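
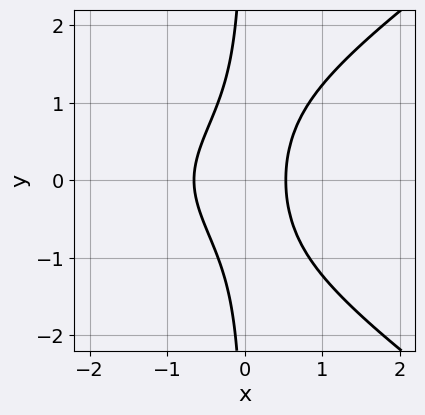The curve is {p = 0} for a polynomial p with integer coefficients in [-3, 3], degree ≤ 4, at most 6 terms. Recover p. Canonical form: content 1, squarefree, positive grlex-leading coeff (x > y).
1. Degree: no degree-2 curve has this shape, so deg p = 3.
2. Symmetries: it's symmetric under y → −y, forcing even powers of y.
3. From the visible intercepts: no y-intercept at any integer in the box.
4. Together with the visible shape, these determine p as stated.

x^3 - 2*x*y^2 + 3*x^2 - 1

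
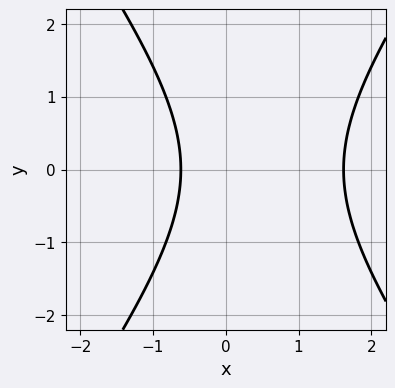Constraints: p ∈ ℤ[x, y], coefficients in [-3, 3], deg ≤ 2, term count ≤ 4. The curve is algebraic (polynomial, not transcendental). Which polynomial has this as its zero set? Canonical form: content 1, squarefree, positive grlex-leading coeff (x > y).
2*x^2 - y^2 - 2*x - 2

1. Degree: a generic line meets the curve in up to 2 points, so deg p = 2.
2. Symmetries: the y ↦ −y reflection is a symmetry, so y appears only in even powers.
3. From the axis intercepts and sections: it misses every integer gridline on the y-axis.
4. The integer polynomial consistent with all of this is the stated p.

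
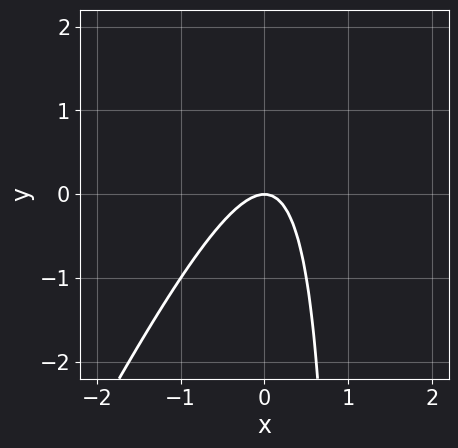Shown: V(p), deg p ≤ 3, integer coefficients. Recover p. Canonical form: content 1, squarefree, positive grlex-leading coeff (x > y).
Degree: the shape is more complex than any degree-1 curve, so deg p = 2.
Observable constraints: it meets the y-axis at y = 0 (among the integer gridlines); it meets the x-axis at x = 0 (among the integer gridlines).
These observations pin down the coefficients.

2*x^2 - x*y + y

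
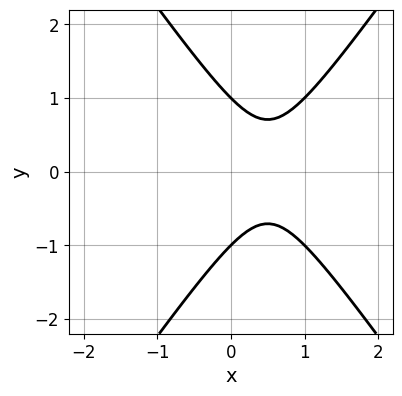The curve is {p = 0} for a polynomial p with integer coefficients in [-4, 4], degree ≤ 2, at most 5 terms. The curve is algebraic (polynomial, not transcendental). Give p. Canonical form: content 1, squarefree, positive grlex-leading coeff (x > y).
2*x^2 - y^2 - 2*x + 1

First, the degree is 2 — a generic line meets the curve in up to 2 points.
Next, symmetries: the y ↦ −y reflection is a symmetry, so y appears only in even powers.
Then, from the visible intercepts: the curve avoids every integer x-axis point in the box; among the integer gridlines, it crosses the y-axis at y ∈ {-1, 1}.
Finally, these observations pin down the coefficients.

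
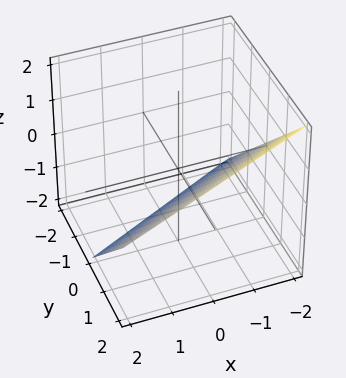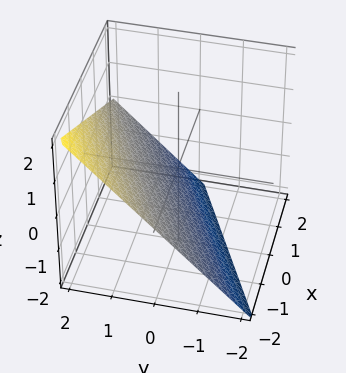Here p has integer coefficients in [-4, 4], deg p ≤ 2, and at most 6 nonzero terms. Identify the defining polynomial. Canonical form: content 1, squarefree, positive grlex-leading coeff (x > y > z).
x - 2*y + 2*z + 2

1. Degree: every cross-section is a straight line — this is a plane, so deg p = 1.
2. Reading off the gridlines: it crosses the x-axis at the gridline x = -2; one z-axis crossing is at z = -1; one y-axis crossing is at y = 1.
3. Together with the visible shape, these determine p as stated.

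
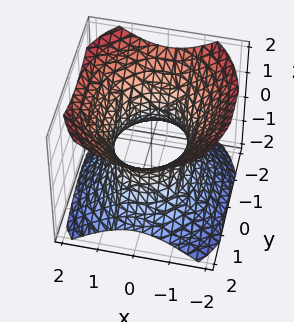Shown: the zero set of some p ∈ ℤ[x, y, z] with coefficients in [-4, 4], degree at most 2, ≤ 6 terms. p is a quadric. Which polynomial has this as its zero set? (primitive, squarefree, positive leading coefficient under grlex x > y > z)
3*x^2 + 2*y^2 - 3*z^2 - 3

(a) deg p = 2. An hourglass — one-sheet hyperboloid; a quadric.
(b) Symmetries: the x ↦ −x reflection is a symmetry, so x appears only in even powers; the z ↦ −z reflection is a symmetry, so z appears only in even powers; it's symmetric under y → −y, forcing even powers of y.
(c) Checking where it meets the axes: it misses every integer gridline on the z-axis; among the integer gridlines, it crosses the x-axis at x ∈ {-1, 1}.
(d) Solving for integer coefficients yields p as stated.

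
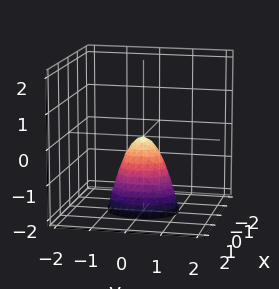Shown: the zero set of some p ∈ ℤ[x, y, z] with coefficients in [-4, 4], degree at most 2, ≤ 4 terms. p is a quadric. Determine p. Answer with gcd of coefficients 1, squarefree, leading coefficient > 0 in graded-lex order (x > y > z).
3*x^2 + 2*y^2 + z

1. The degree is 2 — a single bowl opening along one axis; a quadric.
2. Symmetries: it's symmetric under y → −y, forcing even powers of y; it's symmetric under x → −x, forcing even powers of x.
3. From the axis intercepts and sections: it crosses the y-axis at the gridline y = 0; one z-axis crossing is at z = 0; it meets the x-axis at x = 0 (among the integer gridlines).
4. Together with the visible shape, these determine p as stated.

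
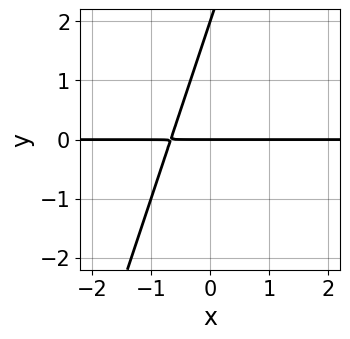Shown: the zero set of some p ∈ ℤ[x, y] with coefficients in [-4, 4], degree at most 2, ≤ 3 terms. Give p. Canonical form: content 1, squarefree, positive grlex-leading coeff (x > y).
3*x*y - y^2 + 2*y

(a) deg p = 2. The shape is more complex than any degree-1 curve.
(b) From the visible intercepts: among the integer gridlines, it crosses the y-axis at y ∈ {0, 2}; every point of the x-axis in the box is on the curve.
(c) Fitting integer coefficients to these (and the overall shape) gives p.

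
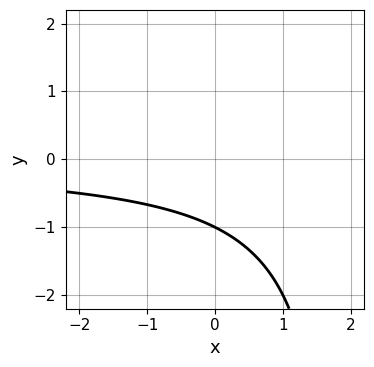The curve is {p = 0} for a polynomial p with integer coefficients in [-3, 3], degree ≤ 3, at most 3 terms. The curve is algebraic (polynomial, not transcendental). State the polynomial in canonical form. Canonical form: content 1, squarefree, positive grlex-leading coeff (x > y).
x*y - 2*y - 2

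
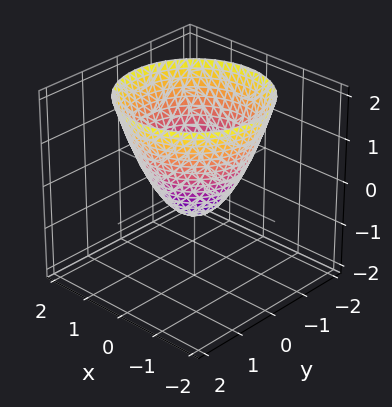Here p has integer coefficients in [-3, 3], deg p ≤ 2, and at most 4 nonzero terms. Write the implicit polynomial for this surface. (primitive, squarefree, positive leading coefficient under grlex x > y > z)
3*x^2 + 3*y^2 - 3*z - 2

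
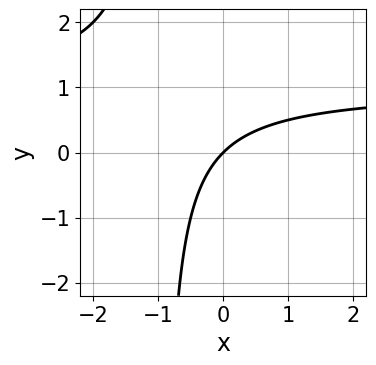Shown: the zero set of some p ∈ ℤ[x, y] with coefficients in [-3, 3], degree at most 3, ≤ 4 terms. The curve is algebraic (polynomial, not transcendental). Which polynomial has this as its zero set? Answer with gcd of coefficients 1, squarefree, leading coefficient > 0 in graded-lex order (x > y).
First, the degree is 2 — a generic line meets the curve in up to 2 points.
Next, from the axis intercepts and sections: one x-axis crossing is at x = 0; one y-axis crossing is at y = 0.
Finally, these observations pin down the coefficients.

x*y - x + y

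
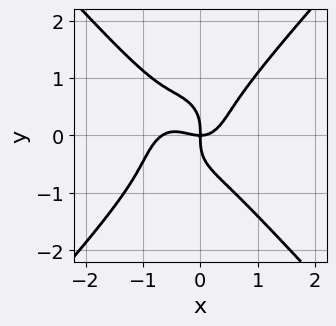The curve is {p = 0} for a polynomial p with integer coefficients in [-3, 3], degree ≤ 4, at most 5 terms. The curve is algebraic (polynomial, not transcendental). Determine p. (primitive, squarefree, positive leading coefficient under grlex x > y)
3*x^4 - 2*y^4 + 2*x^3 - 2*x*y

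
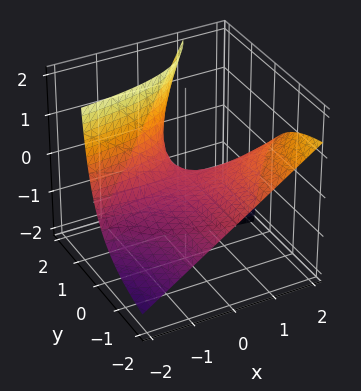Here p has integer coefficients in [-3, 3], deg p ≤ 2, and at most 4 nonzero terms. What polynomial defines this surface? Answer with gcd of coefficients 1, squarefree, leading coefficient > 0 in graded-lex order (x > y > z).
x*y - y*z + z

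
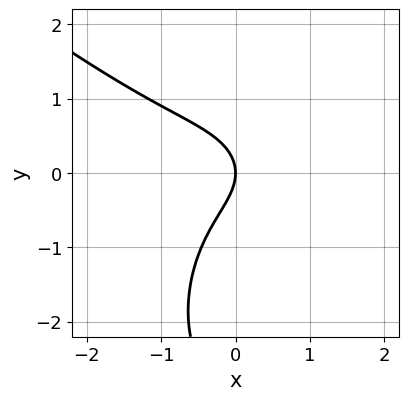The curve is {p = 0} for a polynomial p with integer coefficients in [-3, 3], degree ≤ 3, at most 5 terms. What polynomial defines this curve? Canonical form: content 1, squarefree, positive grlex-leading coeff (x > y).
2*x^3 + 2*x^2*y + y^3 + 3*y^2 + 3*x

First, the degree is 3 — a generic line meets the curve in up to 3 points.
Then, reading off the gridlines: one x-axis crossing is at x = 0; it meets the y-axis at y = 0 (among the integer gridlines).
Finally, matching integer coefficients to the picture gives p.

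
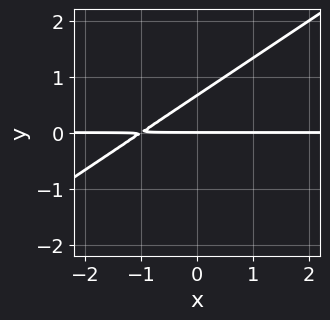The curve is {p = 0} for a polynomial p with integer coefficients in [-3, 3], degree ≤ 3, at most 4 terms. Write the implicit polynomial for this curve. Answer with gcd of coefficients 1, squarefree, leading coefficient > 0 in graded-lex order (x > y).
2*x*y - 3*y^2 + 2*y

First, the degree is 2 — the shape is more complex than any degree-1 curve.
Next, observable constraints: the visible x-axis segment lies entirely on the curve; it meets the y-axis at y = 0 (among the integer gridlines).
Finally, these observations pin down the coefficients.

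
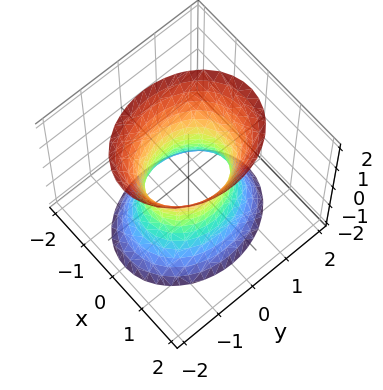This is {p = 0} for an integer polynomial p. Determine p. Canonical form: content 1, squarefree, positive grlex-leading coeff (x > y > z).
3*x^2 + 2*y^2 - z^2 - 2

deg p = 2. An hourglass — one-sheet hyperboloid; a quadric.
Symmetries: it's symmetric under x → −x, forcing even powers of x; the z ↦ −z reflection is a symmetry, so z appears only in even powers; the y ↦ −y reflection is a symmetry, so y appears only in even powers.
Reading off the gridlines: among the integer gridlines, it crosses the y-axis at y ∈ {-1, 1}; the surface avoids every integer z-axis point in the box.
Solving for integer coefficients yields p as stated.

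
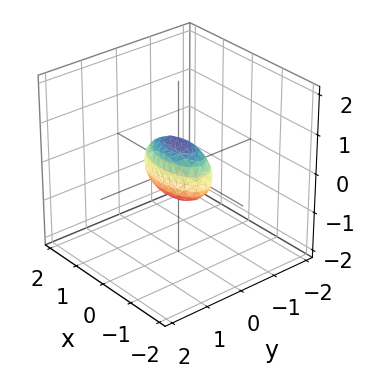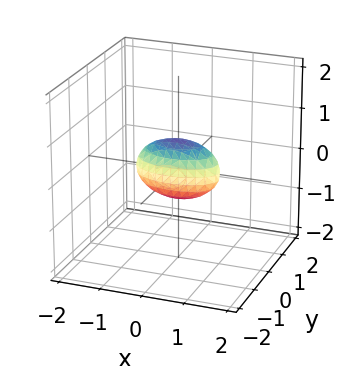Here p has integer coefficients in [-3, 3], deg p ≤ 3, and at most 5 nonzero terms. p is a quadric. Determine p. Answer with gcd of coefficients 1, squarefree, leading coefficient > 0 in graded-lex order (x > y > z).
The degree is 2 — a closed, bounded, convex surface; a quadric.
Symmetries: it's symmetric under y → −y, forcing even powers of y; it's symmetric under z → −z, forcing even powers of z; mirror symmetry x ↦ −x ⇒ only even powers of x.
Against the integer gridlines: among the integer gridlines, it crosses the x-axis at x ∈ {-1, 1}.
These observations pin down the coefficients.

x^2 + 3*y^2 + 2*z^2 - 1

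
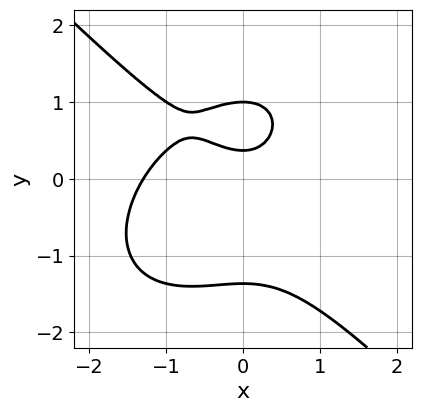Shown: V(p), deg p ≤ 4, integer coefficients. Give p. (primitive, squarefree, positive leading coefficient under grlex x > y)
2*x^3 + 2*y^3 + 2*x^2 - 3*y + 1

First, the degree is 3 — a generic line meets the curve in up to 3 points.
Then, from the axis intercepts and sections: it crosses the y-axis at the gridline y = 1.
Finally, putting this together gives p.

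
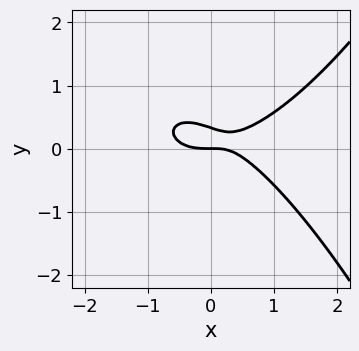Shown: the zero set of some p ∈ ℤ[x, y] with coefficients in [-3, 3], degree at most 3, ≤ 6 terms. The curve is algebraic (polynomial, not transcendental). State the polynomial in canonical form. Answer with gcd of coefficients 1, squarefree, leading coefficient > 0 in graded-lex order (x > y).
deg p = 3.
From the visible intercepts: it meets the x-axis at x = 0 (among the integer gridlines); it crosses the y-axis at the gridline y = 0.
Assembling these constraints gives the stated polynomial.

x^3 - x*y - 3*y^2 + y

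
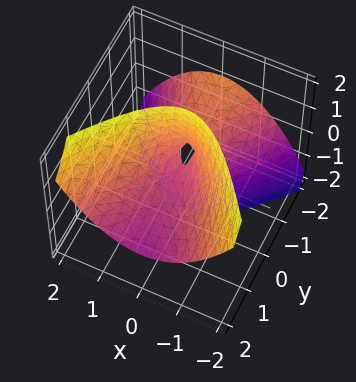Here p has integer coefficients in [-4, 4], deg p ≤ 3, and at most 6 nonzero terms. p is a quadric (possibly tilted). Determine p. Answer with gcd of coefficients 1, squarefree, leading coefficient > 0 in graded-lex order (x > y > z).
3*x^2 - y^2 - 3*y*z - z

First, the degree is 2 — no degree-1 surface has this shape.
Then, against the integer gridlines: it meets the y-axis at y = 0 (among the integer gridlines); one z-axis crossing is at z = 0.
Finally, solving for integer coefficients yields p as stated.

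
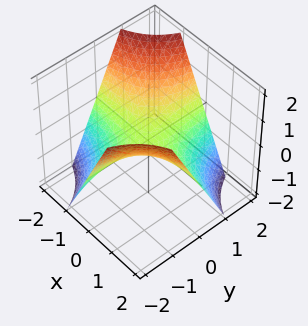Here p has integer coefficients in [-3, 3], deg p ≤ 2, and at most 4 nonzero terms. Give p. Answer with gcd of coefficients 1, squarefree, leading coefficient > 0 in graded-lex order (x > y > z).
x*y + z

deg p = 2. A hyperbolic paraboloid; a quadric.
Against the integer gridlines: the visible x-axis segment lies entirely on the surface; it crosses the z-axis at the gridline z = 0; the visible y-axis segment lies entirely on the surface.
Matching integer coefficients to the picture gives p.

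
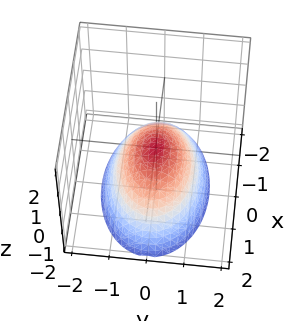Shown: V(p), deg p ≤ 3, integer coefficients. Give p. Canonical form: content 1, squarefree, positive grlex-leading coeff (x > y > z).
x^2 + 2*y^2 + 2*z

(a) Degree: a paraboloid; a quadric, so deg p = 2.
(b) Symmetries: mirror symmetry x ↦ −x ⇒ only even powers of x; mirror symmetry y ↦ −y ⇒ only even powers of y.
(c) From the visible intercepts: one x-axis crossing is at x = 0; it meets the y-axis at y = 0 (among the integer gridlines).
(d) Together with the visible shape, these determine p as stated.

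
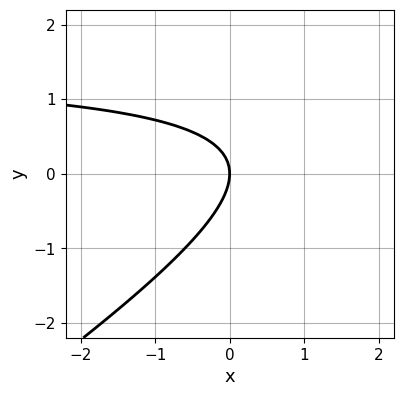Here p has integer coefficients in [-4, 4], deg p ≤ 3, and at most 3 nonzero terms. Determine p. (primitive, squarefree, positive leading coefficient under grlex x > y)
2*x*y - 3*y^2 - 3*x

(a) Degree: a generic line meets the curve in up to 2 points, so deg p = 2.
(b) From the visible intercepts: one x-axis crossing is at x = 0; it crosses the y-axis at the gridline y = 0.
(c) Fitting integer coefficients to these (and the overall shape) gives p.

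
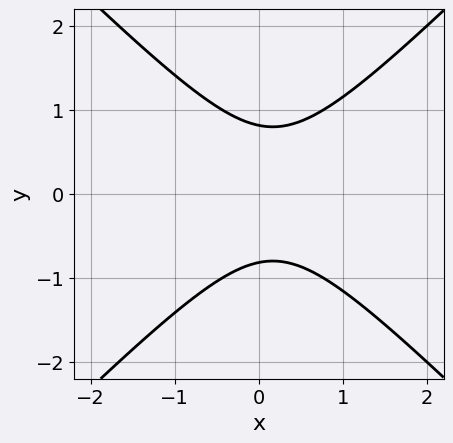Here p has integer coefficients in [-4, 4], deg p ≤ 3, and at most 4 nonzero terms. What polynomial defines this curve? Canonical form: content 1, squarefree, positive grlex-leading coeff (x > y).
(a) Degree: no degree-1 curve has this shape, so deg p = 2.
(b) Symmetries: it's symmetric under y → −y, forcing even powers of y.
(c) Reading off the gridlines: no x-intercept at any integer in the box.
(d) Together with the visible shape, these determine p as stated.

3*x^2 - 3*y^2 - x + 2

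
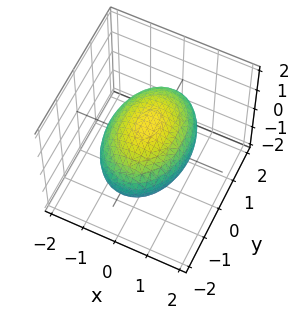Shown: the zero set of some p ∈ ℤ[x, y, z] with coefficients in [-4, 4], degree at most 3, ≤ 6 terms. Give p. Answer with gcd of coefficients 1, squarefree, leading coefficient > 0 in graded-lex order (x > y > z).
1. deg p = 2. Bounded and convex; a quadric.
2. Symmetries: mirror symmetry x ↦ −x ⇒ only even powers of x; mirror symmetry y ↦ −y ⇒ only even powers of y; the z ↦ −z reflection is a symmetry, so z appears only in even powers.
3. Observable constraints: the z-axis gridline crossings are at z ∈ {-1, 1}.
4. Fitting integer coefficients to these (and the overall shape) gives p.

2*x^2 + y^2 + 3*z^2 - 3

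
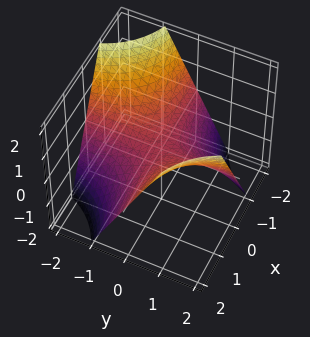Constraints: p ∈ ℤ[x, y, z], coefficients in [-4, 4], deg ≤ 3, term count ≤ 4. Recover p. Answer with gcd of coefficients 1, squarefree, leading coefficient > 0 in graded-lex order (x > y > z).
x*y - z

(a) Degree: a hyperbolic paraboloid; a quadric, so deg p = 2.
(b) Checking where it meets the axes: it crosses the z-axis at the gridline z = 0; the visible x-axis segment lies entirely on the surface.
(c) Matching integer coefficients to the picture gives p. Check: (0, 2, 0) on the y-axis lies on the surface, and p(0, 2, 0) = 0. ✓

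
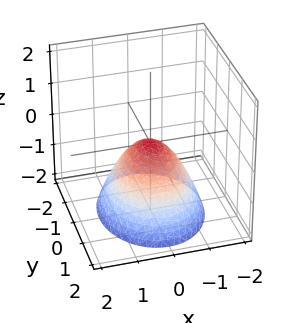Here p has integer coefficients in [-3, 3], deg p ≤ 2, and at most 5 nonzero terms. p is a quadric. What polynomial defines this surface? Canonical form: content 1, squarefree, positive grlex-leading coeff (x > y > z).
1. deg p = 2. A single bowl opening along one axis; a quadric.
2. Symmetries: mirror symmetry y ↦ −y ⇒ only even powers of y; mirror symmetry x ↦ −x ⇒ only even powers of x.
3. Observable constraints: one x-axis crossing is at x = 0; one y-axis crossing is at y = 0; it crosses the z-axis at the gridline z = 0.
4. Together with the visible shape, these determine p as stated.

3*x^2 + 2*y^2 + 3*z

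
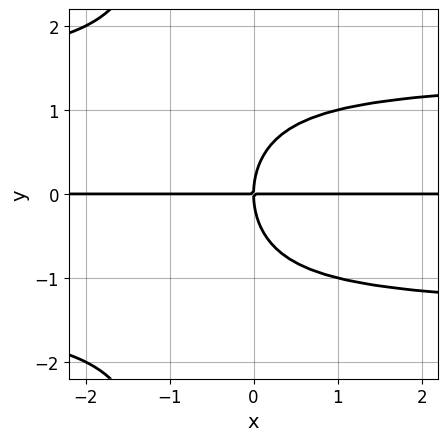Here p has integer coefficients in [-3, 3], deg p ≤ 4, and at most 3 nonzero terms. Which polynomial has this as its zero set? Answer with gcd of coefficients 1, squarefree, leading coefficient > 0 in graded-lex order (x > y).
x*y^3 + y^3 - 2*x*y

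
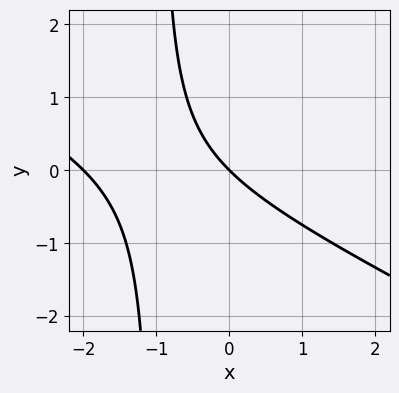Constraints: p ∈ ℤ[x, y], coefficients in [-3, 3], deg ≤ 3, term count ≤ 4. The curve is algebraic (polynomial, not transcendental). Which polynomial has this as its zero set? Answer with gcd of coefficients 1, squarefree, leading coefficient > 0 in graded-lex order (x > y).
x^2 + 2*x*y + 2*x + 2*y

The degree is 2 — no degree-1 curve has this shape.
From the visible intercepts: it crosses the y-axis at the gridline y = 0; among the integer gridlines, it crosses the x-axis at x ∈ {-2, 0}.
Matching integer coefficients to the picture gives p.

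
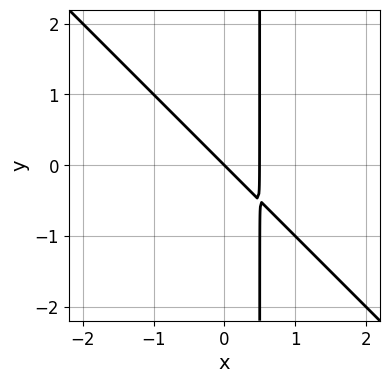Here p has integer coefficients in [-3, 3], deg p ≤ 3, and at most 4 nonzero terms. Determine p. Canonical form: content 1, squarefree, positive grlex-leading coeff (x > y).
2*x^2 + 2*x*y - x - y

(a) deg p = 2. The shape is more complex than any degree-1 curve.
(b) From the axis intercepts and sections: one y-axis crossing is at y = 0; it meets the x-axis at x = 0 (among the integer gridlines).
(c) Fitting integer coefficients to these (and the overall shape) gives p.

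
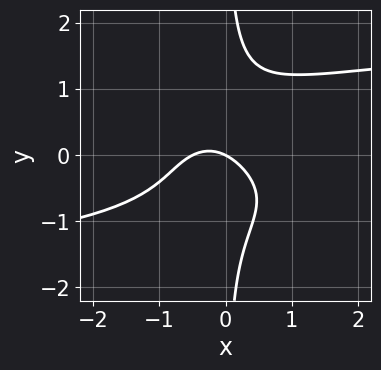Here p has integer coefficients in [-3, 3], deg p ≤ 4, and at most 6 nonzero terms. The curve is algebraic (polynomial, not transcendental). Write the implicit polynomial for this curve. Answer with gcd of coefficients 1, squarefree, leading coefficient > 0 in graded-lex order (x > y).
3*x*y^3 - 2*x^2 - x - 2*y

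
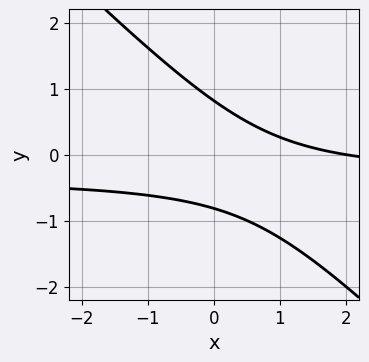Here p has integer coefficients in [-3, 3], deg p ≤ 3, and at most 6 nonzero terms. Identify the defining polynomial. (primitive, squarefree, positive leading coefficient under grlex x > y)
3*x*y + 3*y^2 + x - 2

(a) deg p = 2. The shape is more complex than any degree-1 curve.
(b) Observable constraints: one x-axis crossing is at x = 2.
(c) These observations pin down the coefficients.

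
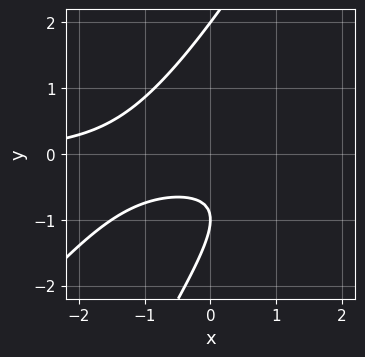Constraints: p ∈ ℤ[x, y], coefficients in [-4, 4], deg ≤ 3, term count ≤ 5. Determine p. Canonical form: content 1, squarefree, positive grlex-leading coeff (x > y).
2*x^2*y - 3*x*y^2 + y^3 - 3*y - 2

The degree is 3 — a generic line meets the curve in up to 3 points.
From the visible intercepts: the curve avoids every integer x-axis point in the box; among the integer gridlines, it crosses the y-axis at y ∈ {-1, 2}.
Solving for integer coefficients yields p as stated.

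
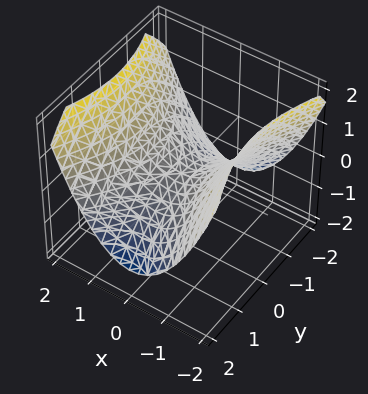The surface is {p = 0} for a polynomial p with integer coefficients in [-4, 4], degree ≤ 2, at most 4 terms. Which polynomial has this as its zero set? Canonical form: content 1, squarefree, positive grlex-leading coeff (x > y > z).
First, deg p = 2.
Next, symmetries: mirror symmetry y ↦ −y ⇒ only even powers of y; the x ↦ −x reflection is a symmetry, so x appears only in even powers.
Then, observable constraints: it crosses the x-axis at the gridline x = 0; it meets the z-axis at z = 0 (among the integer gridlines).
Finally, matching integer coefficients to the picture gives p.

2*x^2 - y^2 - 3*z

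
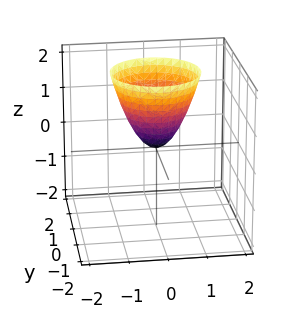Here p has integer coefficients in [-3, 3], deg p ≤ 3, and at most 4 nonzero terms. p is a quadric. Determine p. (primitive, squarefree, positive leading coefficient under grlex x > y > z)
First, degree: a paraboloid; a quadric, so deg p = 2.
Then, symmetry: the surface is invariant under rotation about z: p = q(x² + y², z).
Then, observable constraints: one x-axis crossing is at x = 0; it meets the z-axis at z = 0 (among the integer gridlines).
Finally, matching integer coefficients to the picture gives p.

3*x^2 + 3*y^2 - 2*z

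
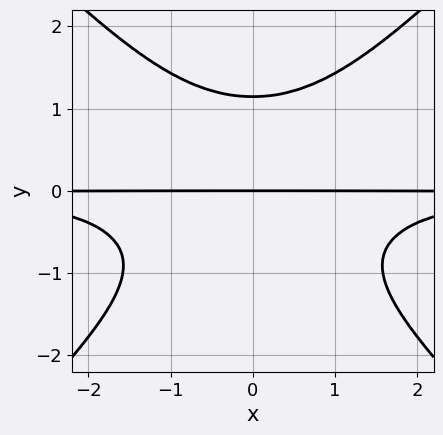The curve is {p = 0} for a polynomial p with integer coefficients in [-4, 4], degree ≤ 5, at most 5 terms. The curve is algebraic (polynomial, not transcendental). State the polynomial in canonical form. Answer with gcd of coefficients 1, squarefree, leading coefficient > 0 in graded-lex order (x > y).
First, degree: a generic line meets the curve in up to 4 points, so deg p = 4.
Then, symmetries: the x ↦ −x reflection is a symmetry, so x appears only in even powers.
Then, against the integer gridlines: one y-axis crossing is at y = 0; the visible x-axis segment lies entirely on the curve.
Finally, matching integer coefficients to the picture gives p.

2*x^2*y^2 - 2*y^4 + 3*y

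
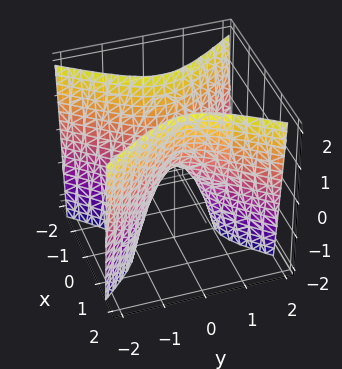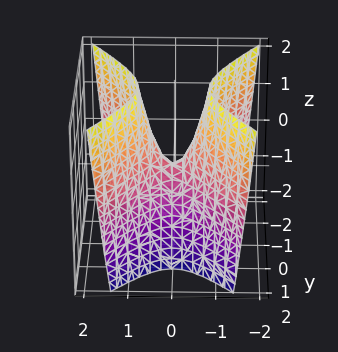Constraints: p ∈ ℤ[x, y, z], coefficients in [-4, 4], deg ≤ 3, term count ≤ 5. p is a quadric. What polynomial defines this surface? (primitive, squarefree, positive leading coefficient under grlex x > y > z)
3*x^2 - 2*y^2 - z

First, degree: a saddle surface; a quadric, so deg p = 2.
Then, symmetries: the y ↦ −y reflection is a symmetry, so y appears only in even powers; mirror symmetry x ↦ −x ⇒ only even powers of x.
Then, from the axis intercepts and sections: it meets the y-axis at y = 0 (among the integer gridlines); it crosses the x-axis at the gridline x = 0; it meets the z-axis at z = 0 (among the integer gridlines).
Finally, assembling these constraints gives the stated polynomial.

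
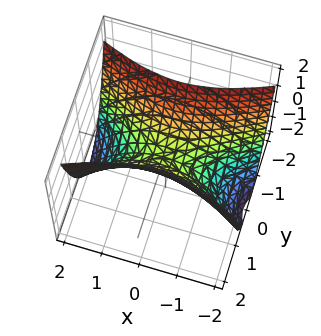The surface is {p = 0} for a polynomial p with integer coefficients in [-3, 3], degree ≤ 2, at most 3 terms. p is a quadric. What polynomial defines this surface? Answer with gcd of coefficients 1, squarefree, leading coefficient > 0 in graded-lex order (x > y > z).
(a) The degree is 2 — a hyperbolic paraboloid; a quadric.
(b) Symmetries: the x ↦ −x reflection is a symmetry, so x appears only in even powers; mirror symmetry y ↦ −y ⇒ only even powers of y.
(c) From the visible intercepts: one x-axis crossing is at x = 0; it crosses the z-axis at the gridline z = 0; one y-axis crossing is at y = 0.
(d) The integer polynomial consistent with all of this is the stated p.

x^2 - 3*y^2 + 2*z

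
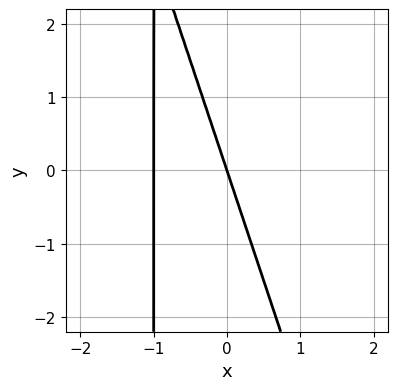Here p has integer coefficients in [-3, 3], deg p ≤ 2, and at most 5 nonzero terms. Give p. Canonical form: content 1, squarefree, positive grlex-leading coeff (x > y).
3*x^2 + x*y + 3*x + y

deg p = 2. No degree-1 curve has this shape.
Against the integer gridlines: it crosses the y-axis at the gridline y = 0; among the integer gridlines, it crosses the x-axis at x ∈ {-1, 0}.
Together with the visible shape, these determine p as stated.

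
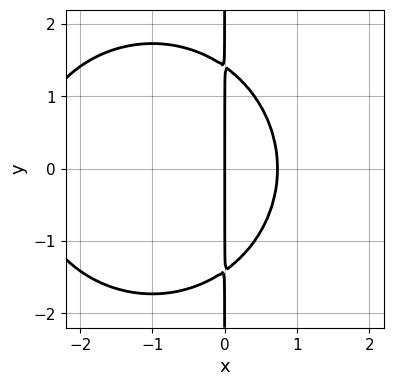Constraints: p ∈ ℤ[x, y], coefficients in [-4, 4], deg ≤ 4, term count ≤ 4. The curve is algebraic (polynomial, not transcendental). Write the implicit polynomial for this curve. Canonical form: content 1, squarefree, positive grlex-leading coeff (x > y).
Degree: no degree-2 curve has this shape, so deg p = 3.
Symmetries: mirror symmetry y ↦ −y ⇒ only even powers of y.
Against the integer gridlines: the visible y-axis segment lies entirely on the curve; one x-axis crossing is at x = 0.
Together with the visible shape, these determine p as stated.

x^3 + x*y^2 + 2*x^2 - 2*x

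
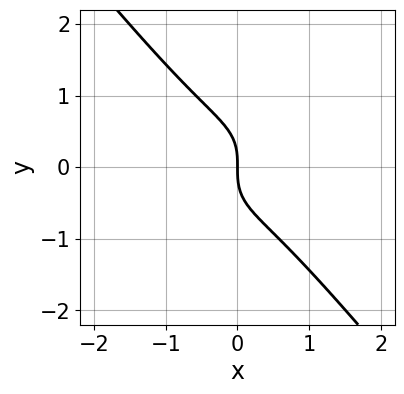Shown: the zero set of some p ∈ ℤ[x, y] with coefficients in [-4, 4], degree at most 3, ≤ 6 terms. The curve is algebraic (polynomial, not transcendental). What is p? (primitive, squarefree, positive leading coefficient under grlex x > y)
1. The degree is 3 — no degree-2 curve has this shape.
2. From the visible intercepts: one x-axis crossing is at x = 0; it meets the y-axis at y = 0 (among the integer gridlines).
3. Assembling these constraints gives the stated polynomial.

3*x^3 - 2*x^2*y + 3*y^3 + 3*x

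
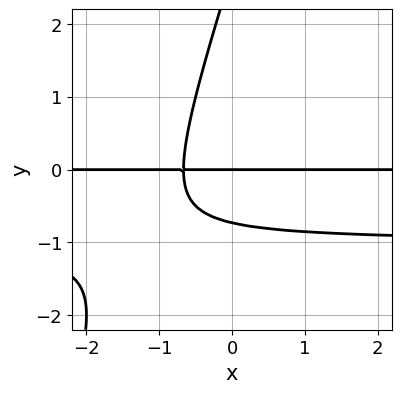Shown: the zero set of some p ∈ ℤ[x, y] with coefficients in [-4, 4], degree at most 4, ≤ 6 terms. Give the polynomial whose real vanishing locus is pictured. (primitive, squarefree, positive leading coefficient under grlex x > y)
(a) deg p = 3.
(b) Checking where it meets the axes: every point of the x-axis in the box is on the curve; it crosses the y-axis at the gridline y = 0.
(c) The integer polynomial consistent with all of this is the stated p.

3*x*y^2 - y^3 + 3*x*y + 2*y^2 + 2*y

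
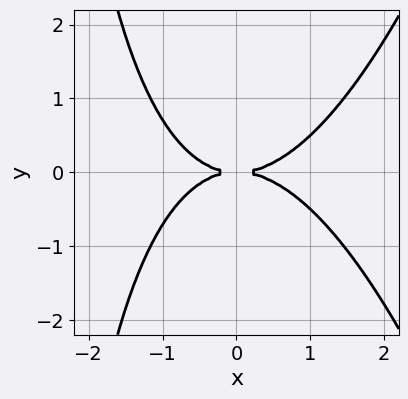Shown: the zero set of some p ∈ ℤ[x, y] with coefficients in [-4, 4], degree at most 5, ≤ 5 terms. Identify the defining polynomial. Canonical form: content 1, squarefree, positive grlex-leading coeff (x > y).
(a) Degree: the shape is more complex than any degree-3 curve, so deg p = 4.
(b) Symmetries: it's symmetric under y → −y, forcing even powers of y.
(c) Reading off the gridlines: it meets the y-axis at y = 0 (among the integer gridlines); it meets the x-axis at x = 0 (among the integer gridlines).
(d) Assembling these constraints gives the stated polynomial.

x^4 - x*y^2 - 3*y^2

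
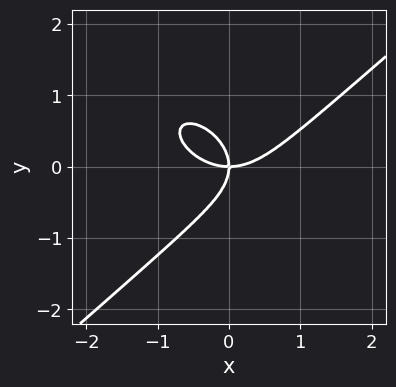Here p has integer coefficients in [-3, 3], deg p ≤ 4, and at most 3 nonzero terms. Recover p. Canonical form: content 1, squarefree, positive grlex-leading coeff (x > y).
First, deg p = 3. A generic line meets the curve in up to 3 points.
Then, from the visible intercepts: one x-axis crossing is at x = 0; it meets the y-axis at y = 0 (among the integer gridlines).
Finally, these observations pin down the coefficients.

2*x^3 - 3*y^3 - 3*x*y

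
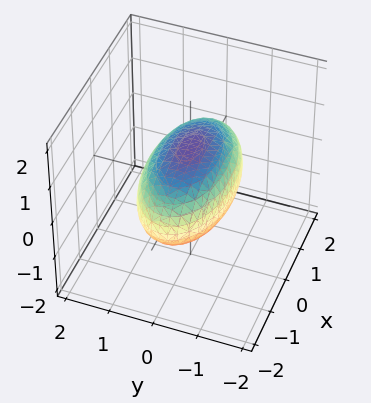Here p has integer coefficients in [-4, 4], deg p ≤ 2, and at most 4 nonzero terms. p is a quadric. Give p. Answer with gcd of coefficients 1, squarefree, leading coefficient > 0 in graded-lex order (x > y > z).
x^2 + 3*y^2 + 3*z^2 - 3

Degree: a closed, bounded, convex surface; a quadric, so deg p = 2.
Symmetries: it's symmetric under y → −y, forcing even powers of y; the z ↦ −z reflection is a symmetry, so z appears only in even powers; it's symmetric under x → −x, forcing even powers of x.
Against the integer gridlines: among the integer gridlines, it crosses the z-axis at z ∈ {-1, 1}; the y-axis gridline crossings are at y ∈ {-1, 1}.
Solving for integer coefficients yields p as stated.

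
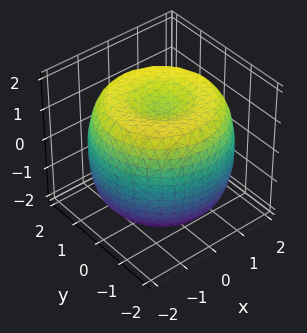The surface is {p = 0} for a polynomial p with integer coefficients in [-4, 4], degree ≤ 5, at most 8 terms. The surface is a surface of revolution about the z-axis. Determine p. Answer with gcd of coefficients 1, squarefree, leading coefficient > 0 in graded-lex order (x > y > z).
First, the degree is 4 — no degree-3 surface has this shape.
Then, symmetries: the z-axis is an axis of rotation, so x and y enter only as x² + y².
Next, from the visible intercepts: a circular section at z = 0 has radius between 1 and 2.
Finally, the integer polynomial consistent with all of this is the stated p.

x^4 + 2*x^2*y^2 + y^4 - 3*x^2 - 3*y^2 + 2*z^2 - 3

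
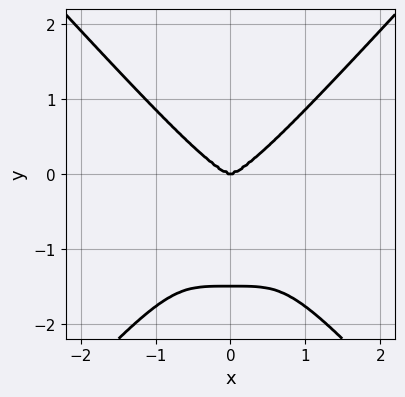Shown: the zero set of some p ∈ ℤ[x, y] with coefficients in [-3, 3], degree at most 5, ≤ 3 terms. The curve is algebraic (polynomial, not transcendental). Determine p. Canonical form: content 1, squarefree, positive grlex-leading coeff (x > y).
3*x^4 - 2*y^4 - 3*y^3

First, the degree is 4 — a generic line meets the curve in up to 4 points.
Next, symmetries: mirror symmetry x ↦ −x ⇒ only even powers of x.
Next, checking where it meets the axes: it crosses the x-axis at the gridline x = 0; it meets the y-axis at y = 0 (among the integer gridlines).
Finally, assembling these constraints gives the stated polynomial.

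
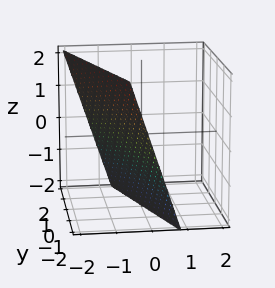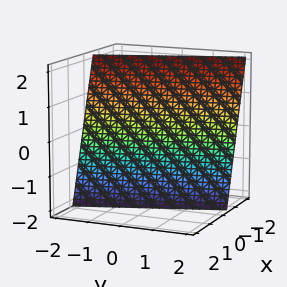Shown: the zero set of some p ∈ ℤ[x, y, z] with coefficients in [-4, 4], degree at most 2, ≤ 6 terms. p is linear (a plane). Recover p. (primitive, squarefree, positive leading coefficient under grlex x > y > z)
3*x + y + z + 2

The degree is 1 — every cross-section is a straight line — this is a plane.
Reading off the gridlines: it crosses the z-axis at the gridline z = -2; it crosses the y-axis at the gridline y = -2.
Solving for integer coefficients yields p as stated.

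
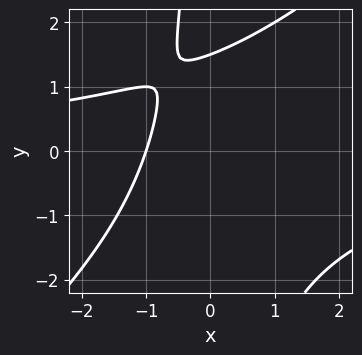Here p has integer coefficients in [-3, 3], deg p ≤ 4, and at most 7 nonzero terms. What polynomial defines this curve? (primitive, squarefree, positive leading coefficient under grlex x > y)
x^2*y - x*y^2 + 3*x - 2*y + 3

(a) Degree: a generic line meets the curve in up to 3 points, so deg p = 3.
(b) Observable constraints: it meets the x-axis at x = -1 (among the integer gridlines).
(c) Solving for integer coefficients yields p as stated.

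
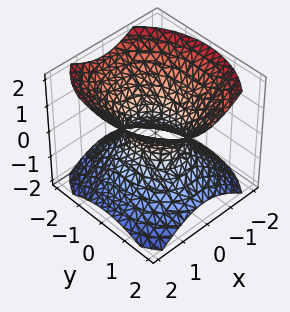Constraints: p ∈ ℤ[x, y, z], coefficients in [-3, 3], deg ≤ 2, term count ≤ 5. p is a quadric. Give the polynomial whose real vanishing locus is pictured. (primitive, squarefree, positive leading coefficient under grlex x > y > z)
3*x^2 + 2*y^2 - 3*z^2 - 2

1. Degree: one connected sheet with a waist; a quadric, so deg p = 2.
2. Symmetries: it's symmetric under y → −y, forcing even powers of y; the z ↦ −z reflection is a symmetry, so z appears only in even powers; the x ↦ −x reflection is a symmetry, so x appears only in even powers.
3. Against the integer gridlines: the y-axis gridline crossings are at y ∈ {-1, 1}; it misses every integer gridline on the z-axis.
4. These observations pin down the coefficients.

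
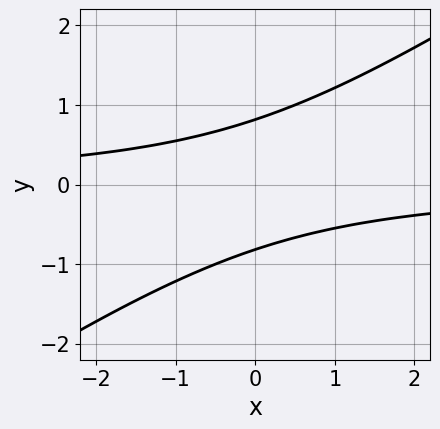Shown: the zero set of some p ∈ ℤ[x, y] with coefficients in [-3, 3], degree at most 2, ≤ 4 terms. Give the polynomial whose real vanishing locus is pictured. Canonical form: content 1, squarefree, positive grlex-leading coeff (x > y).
The degree is 2 — no degree-1 curve has this shape.
From the axis intercepts and sections: the curve avoids every integer x-axis point in the box.
These observations pin down the coefficients.

2*x*y - 3*y^2 + 2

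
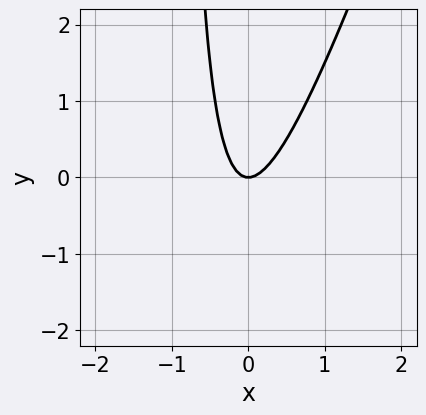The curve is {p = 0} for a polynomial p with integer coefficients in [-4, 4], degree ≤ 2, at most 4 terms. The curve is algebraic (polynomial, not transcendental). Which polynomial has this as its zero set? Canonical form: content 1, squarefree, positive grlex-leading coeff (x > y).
1. Degree: the shape is more complex than any degree-1 curve, so deg p = 2.
2. From the axis intercepts and sections: it crosses the y-axis at the gridline y = 0; one x-axis crossing is at x = 0.
3. Solving for integer coefficients yields p as stated.

3*x^2 - x*y - y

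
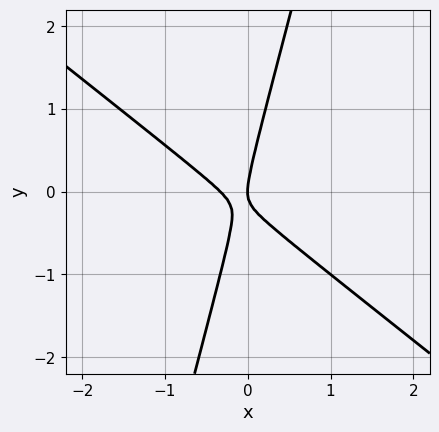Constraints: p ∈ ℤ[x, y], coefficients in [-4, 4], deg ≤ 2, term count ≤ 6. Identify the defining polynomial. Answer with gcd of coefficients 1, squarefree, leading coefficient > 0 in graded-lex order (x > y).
3*x^2 + 3*x*y - y^2 + x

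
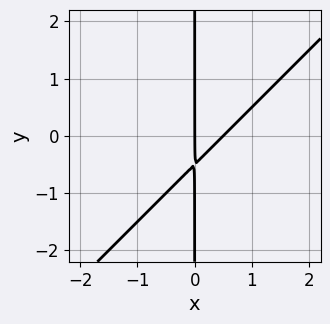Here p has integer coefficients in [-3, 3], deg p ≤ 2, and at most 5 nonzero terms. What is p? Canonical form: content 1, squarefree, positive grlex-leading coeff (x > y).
First, deg p = 2. No degree-1 curve has this shape.
Then, against the integer gridlines: every point of the y-axis in the box is on the curve; one x-axis crossing is at x = 0.
Finally, assembling these constraints gives the stated polynomial.

2*x^2 - 2*x*y - x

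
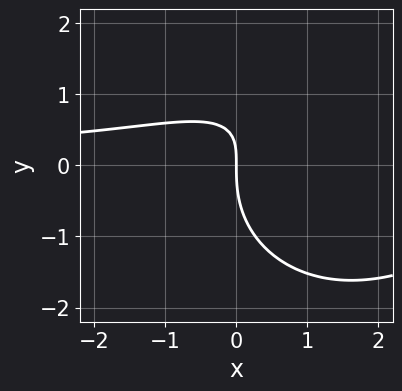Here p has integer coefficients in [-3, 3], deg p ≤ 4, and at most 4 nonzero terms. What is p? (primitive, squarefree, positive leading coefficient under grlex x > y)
x^2*y + y^3 - 2*x*y + 2*x

1. deg p = 3. No degree-2 curve has this shape.
2. Reading off the gridlines: it meets the y-axis at y = 0 (among the integer gridlines); it meets the x-axis at x = 0 (among the integer gridlines).
3. Putting this together gives p.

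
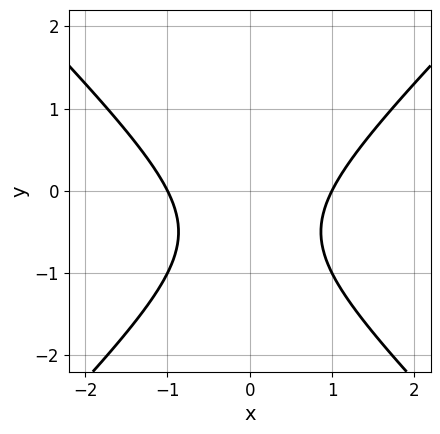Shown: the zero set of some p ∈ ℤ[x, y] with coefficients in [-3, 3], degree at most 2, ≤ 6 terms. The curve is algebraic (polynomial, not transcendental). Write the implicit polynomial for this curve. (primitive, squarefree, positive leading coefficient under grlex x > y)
First, deg p = 2. The shape is more complex than any degree-1 curve.
Next, symmetries: the x ↦ −x reflection is a symmetry, so x appears only in even powers.
Then, from the axis intercepts and sections: no y-intercept at any integer in the box; among the integer gridlines, it crosses the x-axis at x ∈ {-1, 1}.
Finally, these observations pin down the coefficients.

x^2 - y^2 - y - 1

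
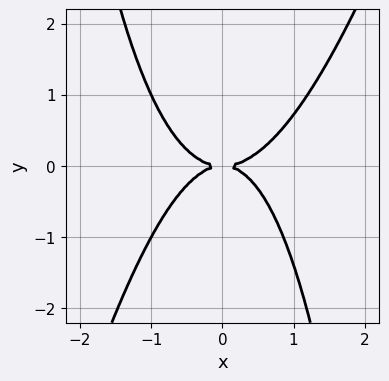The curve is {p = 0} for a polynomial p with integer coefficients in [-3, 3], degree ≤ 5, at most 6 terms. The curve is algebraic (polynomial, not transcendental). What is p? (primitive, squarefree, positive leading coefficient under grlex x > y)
First, deg p = 4. A generic line meets the curve in up to 4 points.
Next, from the visible intercepts: it crosses the y-axis at the gridline y = 0; it crosses the x-axis at the gridline x = 0.
Finally, fitting integer coefficients to these (and the overall shape) gives p.

3*x^4 - x^3*y - x^2*y - 3*y^2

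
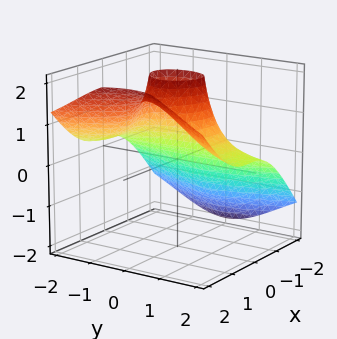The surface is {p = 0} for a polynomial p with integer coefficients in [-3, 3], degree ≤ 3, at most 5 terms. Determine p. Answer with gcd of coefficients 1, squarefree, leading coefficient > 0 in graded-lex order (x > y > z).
3*x^3 - 3*x^2*z - 2*y^2*z + 2

deg p = 3.
Reading off the gridlines: it misses every integer gridline on the z-axis; the surface avoids every integer y-axis point in the box.
Matching integer coefficients to the picture gives p.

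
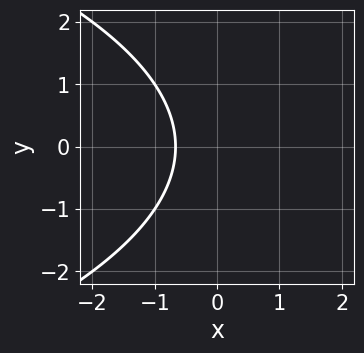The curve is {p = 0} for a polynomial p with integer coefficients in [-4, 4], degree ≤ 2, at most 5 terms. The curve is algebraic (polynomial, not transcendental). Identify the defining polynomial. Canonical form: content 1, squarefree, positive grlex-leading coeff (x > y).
The degree is 2 — a generic line meets the curve in up to 2 points.
Symmetries: mirror symmetry y ↦ −y ⇒ only even powers of y.
From the axis intercepts and sections: it misses every integer gridline on the y-axis.
The integer polynomial consistent with all of this is the stated p.

y^2 + 3*x + 2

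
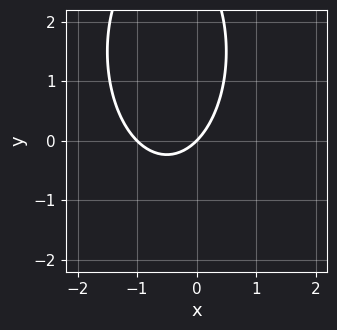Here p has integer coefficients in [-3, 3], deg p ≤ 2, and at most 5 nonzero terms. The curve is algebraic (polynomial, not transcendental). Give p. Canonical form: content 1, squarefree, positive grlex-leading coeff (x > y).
(a) The degree is 2 — a generic line meets the curve in up to 2 points.
(b) From the visible intercepts: it crosses the y-axis at the gridline y = 0; the x-axis gridline crossings are at x ∈ {-1, 0}.
(c) Matching integer coefficients to the picture gives p.

3*x^2 + y^2 + 3*x - 3*y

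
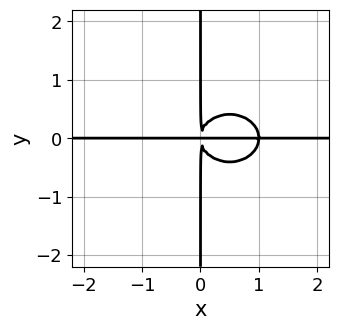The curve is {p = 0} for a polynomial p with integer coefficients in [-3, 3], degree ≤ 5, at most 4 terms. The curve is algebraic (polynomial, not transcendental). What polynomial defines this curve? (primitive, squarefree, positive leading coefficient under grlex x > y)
First, deg p = 4.
Next, observable constraints: the visible y-axis segment lies entirely on the curve; every point of the x-axis in the box is on the curve.
Finally, matching integer coefficients to the picture gives p.

2*x^3*y + 3*x*y^3 - 2*x^2*y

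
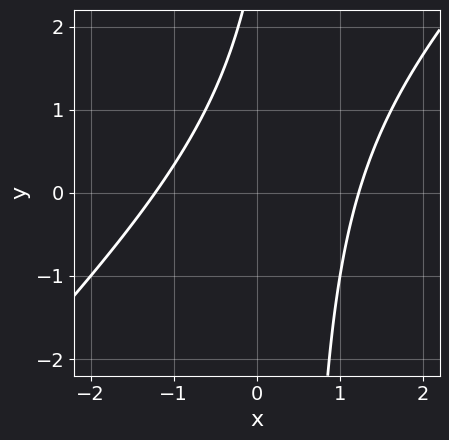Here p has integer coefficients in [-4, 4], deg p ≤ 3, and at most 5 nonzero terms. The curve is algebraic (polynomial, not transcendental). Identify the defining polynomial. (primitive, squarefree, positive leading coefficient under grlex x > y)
2*x^2 - 2*x*y + y - 3

1. Degree: a generic line meets the curve in up to 2 points, so deg p = 2.
2. Checking where it meets the axes: the curve avoids every integer y-axis point in the box.
3. Matching integer coefficients to the picture gives p.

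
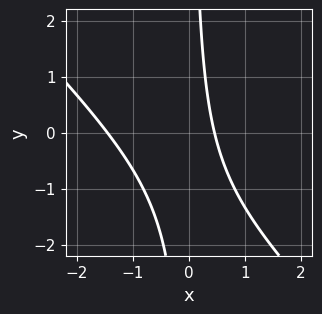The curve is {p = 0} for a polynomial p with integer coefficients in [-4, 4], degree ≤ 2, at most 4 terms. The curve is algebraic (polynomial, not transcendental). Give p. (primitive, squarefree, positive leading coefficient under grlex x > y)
(a) Degree: a generic line meets the curve in up to 2 points, so deg p = 2.
(b) Checking where it meets the axes: it misses every integer gridline on the y-axis.
(c) Solving for integer coefficients yields p as stated.

3*x^2 + 3*x*y + 3*x - 2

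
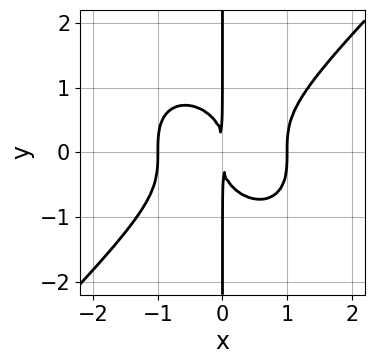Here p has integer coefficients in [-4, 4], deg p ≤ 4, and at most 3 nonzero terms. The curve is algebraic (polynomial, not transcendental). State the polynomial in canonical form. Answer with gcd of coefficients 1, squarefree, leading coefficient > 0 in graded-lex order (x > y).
x^4 - x*y^3 - x^2

The degree is 4 — the shape is more complex than any degree-3 curve.
Reading off the gridlines: the visible y-axis segment lies entirely on the curve; the x-axis gridline crossings are at x ∈ {-1, 1}.
Assembling these constraints gives the stated polynomial.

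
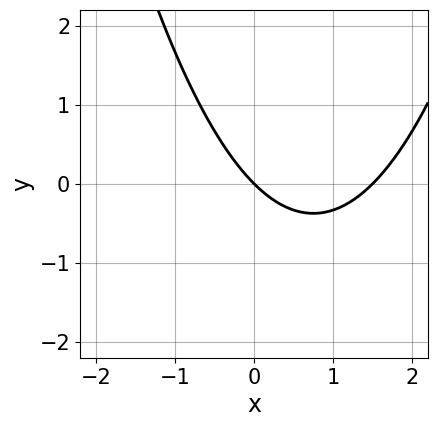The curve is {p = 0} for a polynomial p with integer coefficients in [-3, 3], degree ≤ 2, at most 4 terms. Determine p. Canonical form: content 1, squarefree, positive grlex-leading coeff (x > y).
2*x^2 - 3*x - 3*y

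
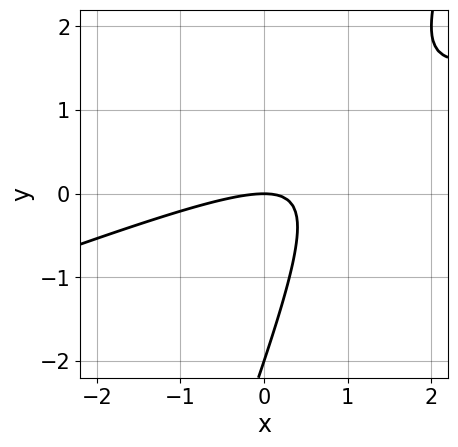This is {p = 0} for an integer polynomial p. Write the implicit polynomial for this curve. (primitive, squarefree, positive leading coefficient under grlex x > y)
x^2 - 3*x*y + y^2 + 2*y

1. The degree is 2 — a generic line meets the curve in up to 2 points.
2. From the axis intercepts and sections: the y-axis gridline crossings are at y ∈ {-2, 0}; one x-axis crossing is at x = 0.
3. Assembling these constraints gives the stated polynomial.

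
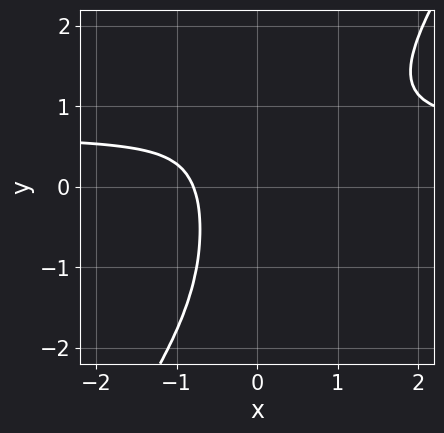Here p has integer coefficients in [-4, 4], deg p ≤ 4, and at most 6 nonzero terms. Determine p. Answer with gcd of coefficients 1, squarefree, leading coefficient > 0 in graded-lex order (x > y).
1. deg p = 4. The shape is more complex than any degree-3 curve.
2. Checking where it meets the axes: no y-intercept at any integer in the box.
3. The integer polynomial consistent with all of this is the stated p.

3*x^3*y - 2*x^2*y^2 - 2*x^3 - 1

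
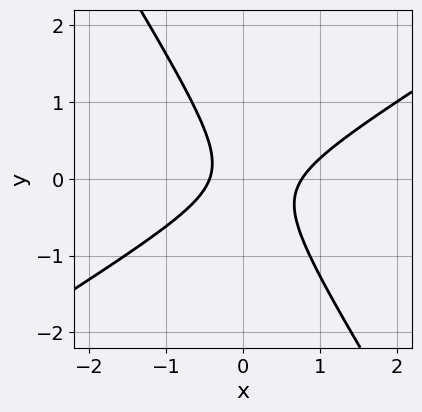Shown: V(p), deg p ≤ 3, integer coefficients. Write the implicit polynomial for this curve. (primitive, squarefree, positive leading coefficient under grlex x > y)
First, deg p = 2.
Next, observable constraints: the curve avoids every integer y-axis point in the box.
Finally, together with the visible shape, these determine p as stated.

3*x^2 - 3*x*y - 3*y^2 - x - 1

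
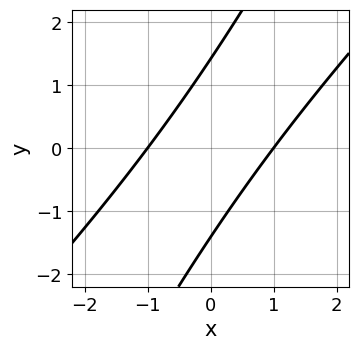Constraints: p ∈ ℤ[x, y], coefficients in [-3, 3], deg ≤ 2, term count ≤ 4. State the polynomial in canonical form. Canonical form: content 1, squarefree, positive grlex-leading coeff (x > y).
2*x^2 - 3*x*y + y^2 - 2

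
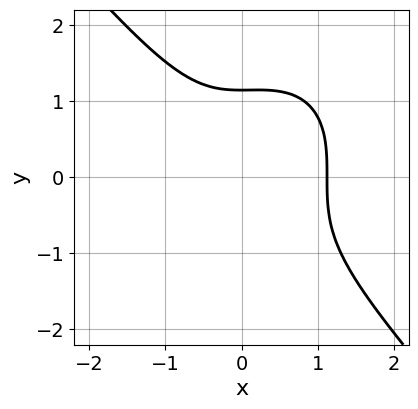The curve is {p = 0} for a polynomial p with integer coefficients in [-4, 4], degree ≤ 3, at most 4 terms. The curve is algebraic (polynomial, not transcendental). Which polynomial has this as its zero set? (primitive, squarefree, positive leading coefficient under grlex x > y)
3*x^3 + 2*y^3 - x^2 - 3

Degree: a generic line meets the curve in up to 3 points, so deg p = 3.
The integer polynomial consistent with all of this is the stated p.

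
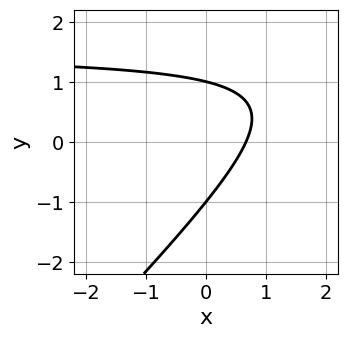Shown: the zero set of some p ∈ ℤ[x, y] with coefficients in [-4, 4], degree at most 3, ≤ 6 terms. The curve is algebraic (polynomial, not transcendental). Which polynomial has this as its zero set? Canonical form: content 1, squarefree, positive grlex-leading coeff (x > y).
2*x*y - 2*y^2 - 3*x + 2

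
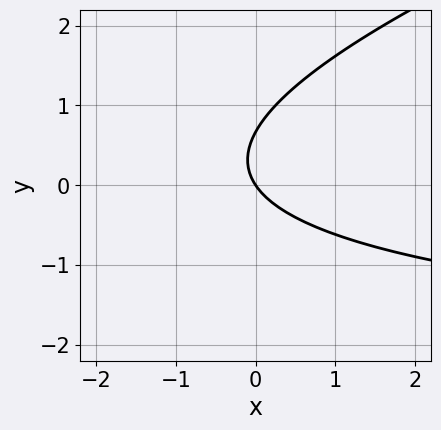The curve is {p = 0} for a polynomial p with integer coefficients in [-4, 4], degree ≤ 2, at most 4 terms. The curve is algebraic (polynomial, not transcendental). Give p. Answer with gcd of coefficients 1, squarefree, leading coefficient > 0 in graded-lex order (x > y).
x*y - 3*y^2 + 3*x + 2*y

1. Degree: no degree-1 curve has this shape, so deg p = 2.
2. Observable constraints: one x-axis crossing is at x = 0; it crosses the y-axis at the gridline y = 0.
3. Solving for integer coefficients yields p as stated.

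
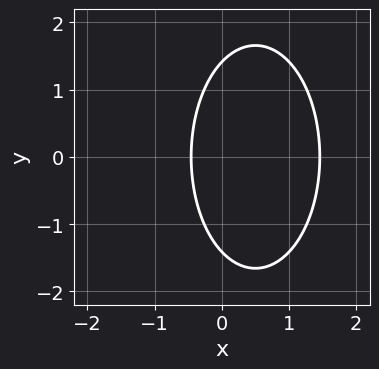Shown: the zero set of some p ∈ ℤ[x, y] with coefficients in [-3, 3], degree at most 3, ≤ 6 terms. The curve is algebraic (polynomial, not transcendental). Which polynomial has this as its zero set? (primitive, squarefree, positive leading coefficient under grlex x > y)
3*x^2 + y^2 - 3*x - 2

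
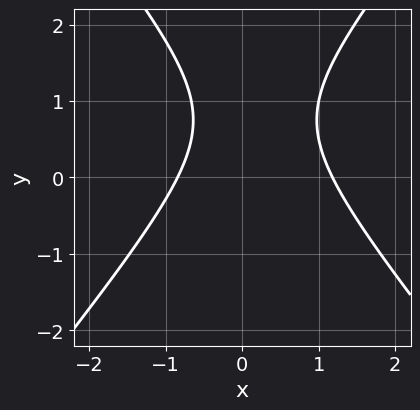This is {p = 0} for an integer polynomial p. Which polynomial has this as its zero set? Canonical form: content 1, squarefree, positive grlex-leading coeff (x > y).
(a) Degree: a generic line meets the curve in up to 2 points, so deg p = 2.
(b) Checking where it meets the axes: no y-intercept at any integer in the box.
(c) Fitting integer coefficients to these (and the overall shape) gives p.

3*x^2 - 2*y^2 - x + 3*y - 3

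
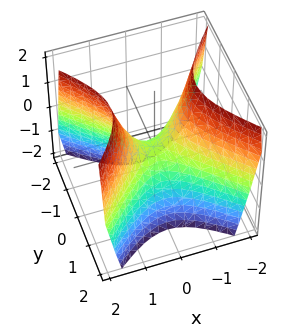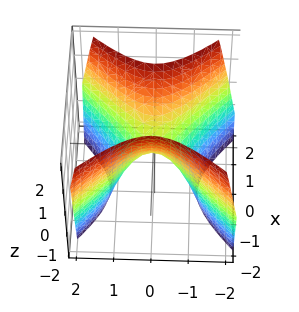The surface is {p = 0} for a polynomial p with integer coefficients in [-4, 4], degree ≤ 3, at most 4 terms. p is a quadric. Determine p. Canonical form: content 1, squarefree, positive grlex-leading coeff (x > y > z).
First, the degree is 2 — a saddle surface; a quadric.
Next, symmetries: the x ↦ −x reflection is a symmetry, so x appears only in even powers; mirror symmetry y ↦ −y ⇒ only even powers of y.
Then, from the visible intercepts: it meets the z-axis at z = 0 (among the integer gridlines); one x-axis crossing is at x = 0; one y-axis crossing is at y = 0.
Finally, these observations pin down the coefficients.

3*x^2 - 3*y^2 - 2*z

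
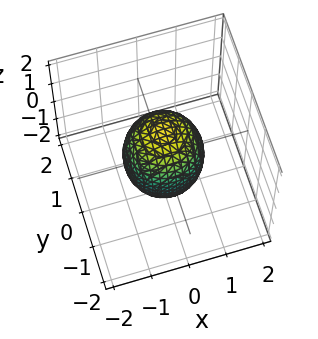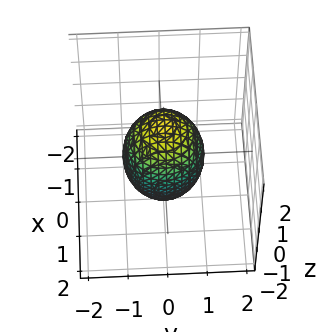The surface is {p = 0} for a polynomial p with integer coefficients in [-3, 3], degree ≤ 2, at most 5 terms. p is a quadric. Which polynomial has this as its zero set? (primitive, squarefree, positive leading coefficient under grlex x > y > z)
(a) The degree is 2 — bounded and convex; a quadric.
(b) Symmetries: mirror symmetry z ↦ −z ⇒ only even powers of z; the z-axis is an axis of rotation, so x and y enter only as x² + y².
(c) Checking where it meets the axes: the y-axis gridline crossings are at y ∈ {-1, 1}; a circular section at z = -1 has radius between 0 and 1.
(d) Matching integer coefficients to the picture gives p. Check: (1, 0, 0) on the x-axis lies on the surface, and p(1, 0, 0) = 0. ✓

2*x^2 + 2*y^2 + z^2 - 2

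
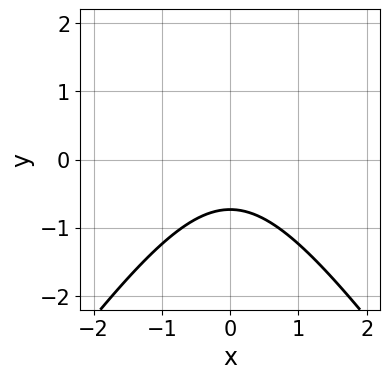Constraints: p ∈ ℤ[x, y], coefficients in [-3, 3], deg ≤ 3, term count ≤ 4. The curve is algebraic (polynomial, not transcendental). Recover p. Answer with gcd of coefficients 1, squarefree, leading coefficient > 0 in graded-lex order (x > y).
First, deg p = 2.
Next, symmetries: the x ↦ −x reflection is a symmetry, so x appears only in even powers.
Next, checking where it meets the axes: no x-intercept at any integer in the box.
Finally, matching integer coefficients to the picture gives p.

2*x^2 - y^2 + 2*y + 2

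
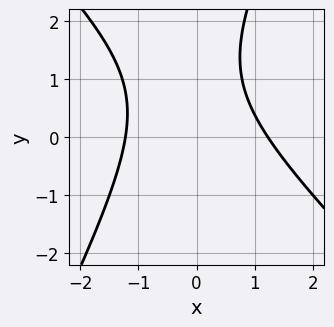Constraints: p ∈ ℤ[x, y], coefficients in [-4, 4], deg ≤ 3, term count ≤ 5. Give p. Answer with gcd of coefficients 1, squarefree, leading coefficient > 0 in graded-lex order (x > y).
First, degree: a generic line meets the curve in up to 2 points, so deg p = 2.
Then, checking where it meets the axes: the curve avoids every integer y-axis point in the box.
Finally, assembling these constraints gives the stated polynomial.

2*x^2 + x*y - y^2 + 2*y - 3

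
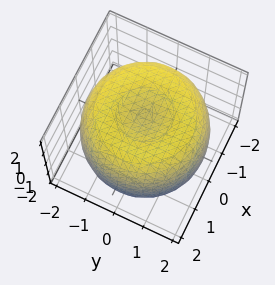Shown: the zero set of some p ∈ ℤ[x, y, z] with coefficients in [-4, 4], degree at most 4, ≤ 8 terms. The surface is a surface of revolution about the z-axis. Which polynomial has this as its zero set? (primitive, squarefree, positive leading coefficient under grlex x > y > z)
(a) deg p = 4. No degree-3 surface has this shape.
(b) By symmetry, the z-axis is an axis of rotation, so x and y enter only as x² + y².
(c) Against the integer gridlines: a circular section at z = 1 has radius between 1 and 2.
(d) Matching integer coefficients to the picture gives p.

x^4 + 2*x^2*y^2 + y^4 - 3*x^2 - 3*y^2 + 2*z^2 - 3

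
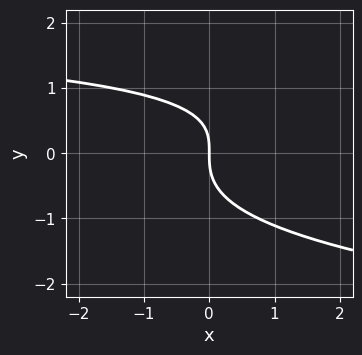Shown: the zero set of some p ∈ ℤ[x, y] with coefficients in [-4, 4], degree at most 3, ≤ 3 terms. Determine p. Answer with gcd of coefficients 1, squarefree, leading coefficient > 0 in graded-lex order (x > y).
3*y^3 - x*y + 3*x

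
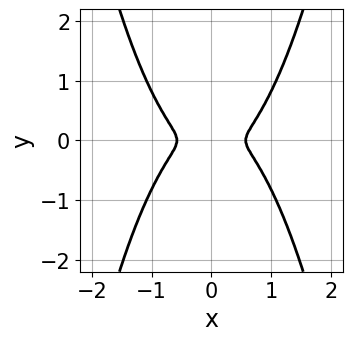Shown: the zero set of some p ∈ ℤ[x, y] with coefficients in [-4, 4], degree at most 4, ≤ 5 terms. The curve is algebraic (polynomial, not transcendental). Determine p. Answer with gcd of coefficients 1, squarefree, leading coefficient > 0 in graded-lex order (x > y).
The degree is 4 — no degree-3 curve has this shape.
Symmetries: it's symmetric under x → −x, forcing even powers of x; it's symmetric under y → −y, forcing even powers of y.
These observations pin down the coefficients.

3*x^4 - x^2 - 3*y^2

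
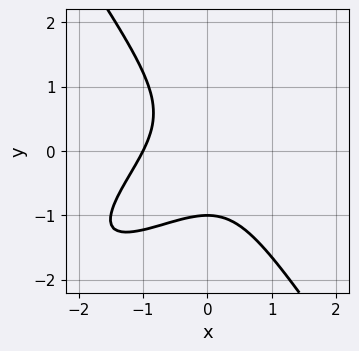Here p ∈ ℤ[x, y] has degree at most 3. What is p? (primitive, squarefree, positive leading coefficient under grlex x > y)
2*x^3 - 3*x^2*y + 2*y^3 + 2

(a) deg p = 3. A generic line meets the curve in up to 3 points.
(b) From the visible intercepts: it crosses the y-axis at the gridline y = -1; one x-axis crossing is at x = -1.
(c) The integer polynomial consistent with all of this is the stated p.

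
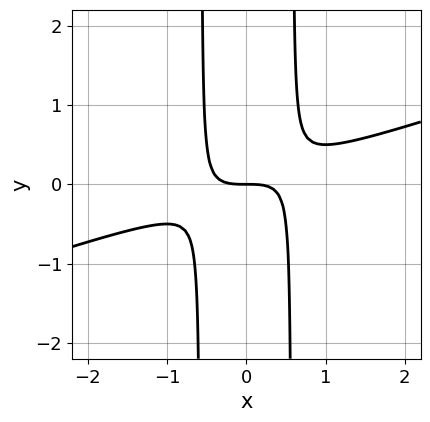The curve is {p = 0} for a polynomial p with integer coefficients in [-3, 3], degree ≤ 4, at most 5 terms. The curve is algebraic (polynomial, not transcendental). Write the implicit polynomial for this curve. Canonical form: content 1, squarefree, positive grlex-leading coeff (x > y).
1. Degree: the shape is more complex than any degree-2 curve, so deg p = 3.
2. From the axis intercepts and sections: it meets the x-axis at x = 0 (among the integer gridlines); it meets the y-axis at y = 0 (among the integer gridlines).
3. The integer polynomial consistent with all of this is the stated p.

x^3 - 3*x^2*y + y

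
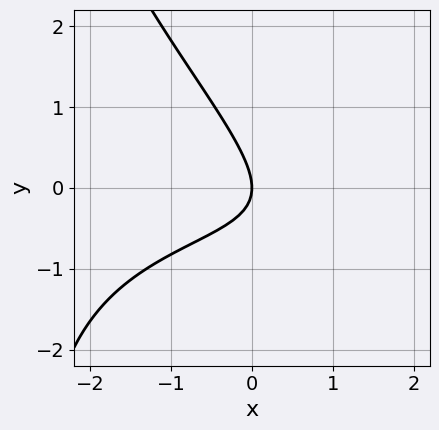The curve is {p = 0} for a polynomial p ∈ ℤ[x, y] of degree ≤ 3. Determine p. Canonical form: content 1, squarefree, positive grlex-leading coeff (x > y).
x^2*y + x*y^2 + 3*x*y + 3*y^2 + 3*x

(a) deg p = 3. A generic line meets the curve in up to 3 points.
(b) Observable constraints: one y-axis crossing is at y = 0; it crosses the x-axis at the gridline x = 0.
(c) These observations pin down the coefficients.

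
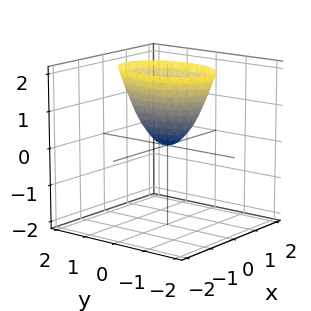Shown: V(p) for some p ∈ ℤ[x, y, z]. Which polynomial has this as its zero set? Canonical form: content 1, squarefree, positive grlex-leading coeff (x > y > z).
2*x^2 + y^2 - z

1. Degree: a paraboloid; a quadric, so deg p = 2.
2. Symmetries: the x ↦ −x reflection is a symmetry, so x appears only in even powers; the y ↦ −y reflection is a symmetry, so y appears only in even powers.
3. Against the integer gridlines: it meets the x-axis at x = 0 (among the integer gridlines); it meets the y-axis at y = 0 (among the integer gridlines); one z-axis crossing is at z = 0.
4. The integer polynomial consistent with all of this is the stated p.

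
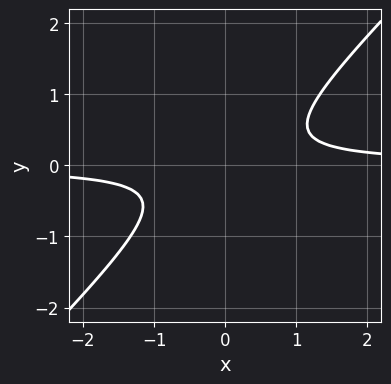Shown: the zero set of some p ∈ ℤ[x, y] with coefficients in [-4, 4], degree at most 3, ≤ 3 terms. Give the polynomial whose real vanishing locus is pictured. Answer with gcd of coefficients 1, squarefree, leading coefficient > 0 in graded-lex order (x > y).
3*x*y - 3*y^2 - 1

1. The degree is 2 — no degree-1 curve has this shape.
2. Checking where it meets the axes: the curve avoids every integer y-axis point in the box; no x-intercept at any integer in the box.
3. Together with the visible shape, these determine p as stated.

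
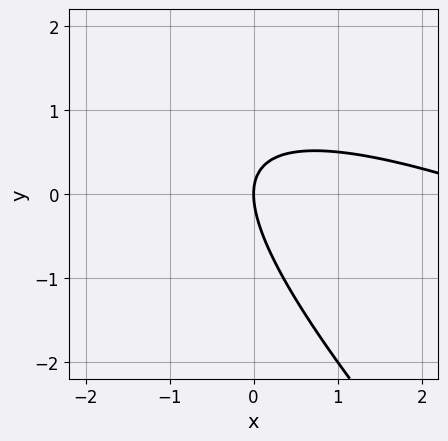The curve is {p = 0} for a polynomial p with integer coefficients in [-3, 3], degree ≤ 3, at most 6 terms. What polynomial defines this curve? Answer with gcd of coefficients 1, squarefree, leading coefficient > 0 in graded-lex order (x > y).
deg p = 2. No degree-1 curve has this shape.
From the axis intercepts and sections: it meets the y-axis at y = 0 (among the integer gridlines); one x-axis crossing is at x = 0.
Together with the visible shape, these determine p as stated.

x^2 + 3*x*y + 2*y^2 - 3*x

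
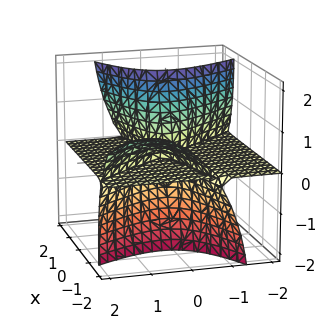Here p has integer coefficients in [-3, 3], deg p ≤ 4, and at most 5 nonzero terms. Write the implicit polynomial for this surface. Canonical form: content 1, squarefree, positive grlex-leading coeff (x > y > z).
x^2*z - 3*x*y*z + 3*x*z^2 - 3*y^2*z - z^3

1. Degree: a generic line meets the surface in up to 3 points, so deg p = 3.
2. Checking where it meets the axes: the visible y-axis segment lies entirely on the surface; the visible x-axis segment lies entirely on the surface; it meets the z-axis at z = 0 (among the integer gridlines).
3. These observations pin down the coefficients.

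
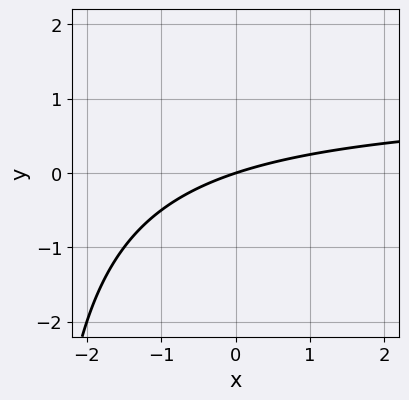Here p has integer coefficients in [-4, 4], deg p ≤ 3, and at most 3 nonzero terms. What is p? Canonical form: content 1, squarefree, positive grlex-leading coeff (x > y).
(a) deg p = 2.
(b) Checking where it meets the axes: it crosses the x-axis at the gridline x = 0; it crosses the y-axis at the gridline y = 0.
(c) Matching integer coefficients to the picture gives p.

x*y - x + 3*y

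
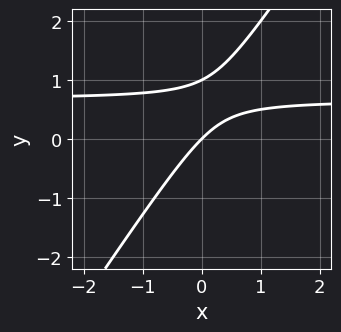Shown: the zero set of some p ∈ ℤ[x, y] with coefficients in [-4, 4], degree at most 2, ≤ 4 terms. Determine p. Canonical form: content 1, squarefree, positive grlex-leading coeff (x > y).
1. The degree is 2 — no degree-1 curve has this shape.
2. From the axis intercepts and sections: the y-axis gridline crossings are at y ∈ {0, 1}; it crosses the x-axis at the gridline x = 0.
3. Assembling these constraints gives the stated polynomial.

3*x*y - 2*y^2 - 2*x + 2*y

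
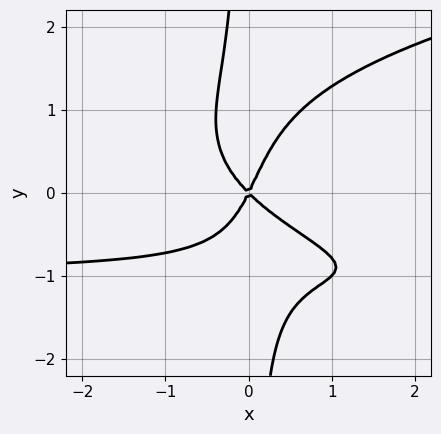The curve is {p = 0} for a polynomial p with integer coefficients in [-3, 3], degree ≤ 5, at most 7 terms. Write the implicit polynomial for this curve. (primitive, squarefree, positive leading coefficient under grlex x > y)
2*x*y^3 - 2*x^2*y - 2*x^2 - x*y + y^2

(a) deg p = 4. No degree-3 curve has this shape.
(b) From the visible intercepts: one x-axis crossing is at x = 0; one y-axis crossing is at y = 0.
(c) Matching integer coefficients to the picture gives p.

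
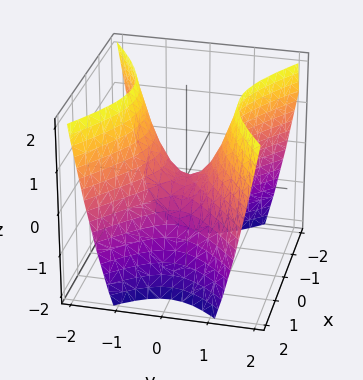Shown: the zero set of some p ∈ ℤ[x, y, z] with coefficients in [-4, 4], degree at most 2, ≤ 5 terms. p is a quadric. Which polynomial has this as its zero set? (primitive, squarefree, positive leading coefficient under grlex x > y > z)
2*x^2 - 3*y^2 + 2*z

deg p = 2.
Symmetries: it's symmetric under x → −x, forcing even powers of x; mirror symmetry y ↦ −y ⇒ only even powers of y.
From the visible intercepts: it meets the z-axis at z = 0 (among the integer gridlines); it meets the y-axis at y = 0 (among the integer gridlines); it crosses the x-axis at the gridline x = 0.
Putting this together gives p.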